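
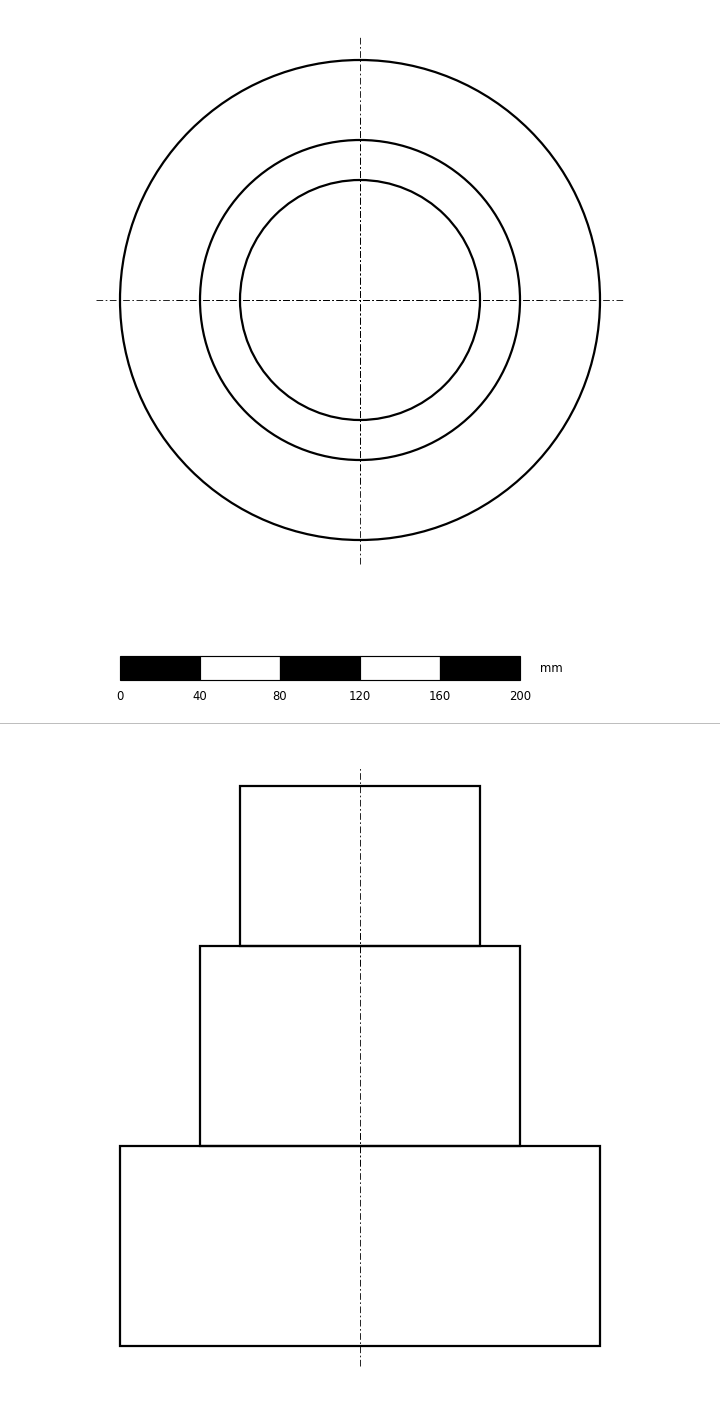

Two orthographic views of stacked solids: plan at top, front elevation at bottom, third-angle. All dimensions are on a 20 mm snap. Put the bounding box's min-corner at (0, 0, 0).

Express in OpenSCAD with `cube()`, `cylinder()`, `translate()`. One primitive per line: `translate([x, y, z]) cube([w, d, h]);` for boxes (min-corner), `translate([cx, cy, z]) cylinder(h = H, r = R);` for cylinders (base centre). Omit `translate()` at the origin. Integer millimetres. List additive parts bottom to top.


translate([120, 120, 0]) cylinder(h = 100, r = 120);
translate([120, 120, 100]) cylinder(h = 100, r = 80);
translate([120, 120, 200]) cylinder(h = 80, r = 60);


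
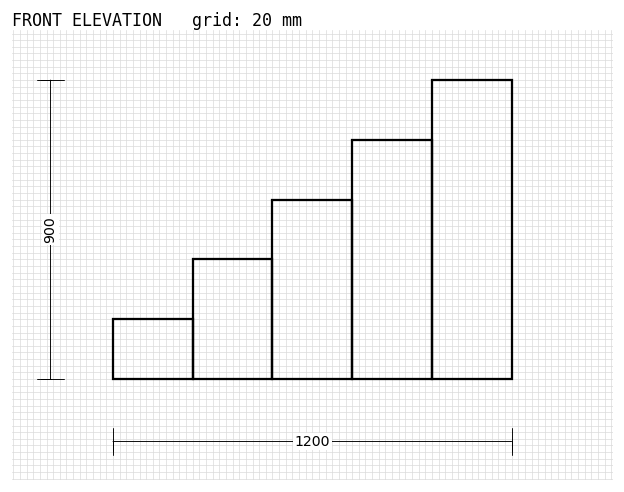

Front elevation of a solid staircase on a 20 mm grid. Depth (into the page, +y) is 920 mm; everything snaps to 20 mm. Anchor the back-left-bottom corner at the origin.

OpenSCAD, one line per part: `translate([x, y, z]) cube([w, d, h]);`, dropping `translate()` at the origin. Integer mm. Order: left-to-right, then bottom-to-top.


cube([240, 920, 180]);
translate([240, 0, 0]) cube([240, 920, 360]);
translate([480, 0, 0]) cube([240, 920, 540]);
translate([720, 0, 0]) cube([240, 920, 720]);
translate([960, 0, 0]) cube([240, 920, 900]);


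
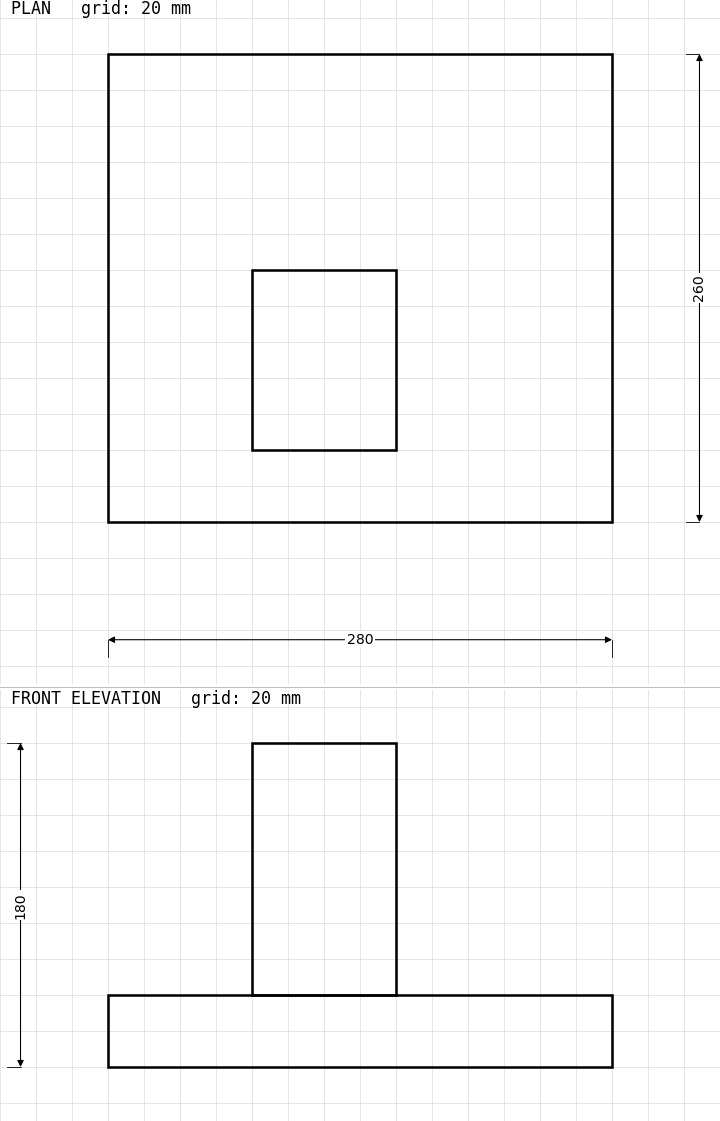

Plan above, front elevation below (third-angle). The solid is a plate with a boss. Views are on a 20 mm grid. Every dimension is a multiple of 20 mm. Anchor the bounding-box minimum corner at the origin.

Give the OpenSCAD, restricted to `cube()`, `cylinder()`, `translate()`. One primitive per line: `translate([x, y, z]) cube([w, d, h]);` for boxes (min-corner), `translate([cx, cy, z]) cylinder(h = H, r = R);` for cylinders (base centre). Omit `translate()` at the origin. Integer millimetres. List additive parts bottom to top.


cube([280, 260, 40]);
translate([80, 40, 40]) cube([80, 100, 140]);


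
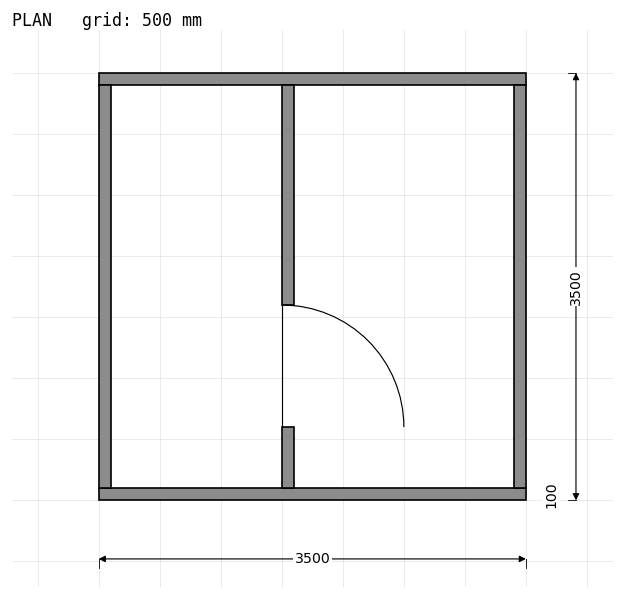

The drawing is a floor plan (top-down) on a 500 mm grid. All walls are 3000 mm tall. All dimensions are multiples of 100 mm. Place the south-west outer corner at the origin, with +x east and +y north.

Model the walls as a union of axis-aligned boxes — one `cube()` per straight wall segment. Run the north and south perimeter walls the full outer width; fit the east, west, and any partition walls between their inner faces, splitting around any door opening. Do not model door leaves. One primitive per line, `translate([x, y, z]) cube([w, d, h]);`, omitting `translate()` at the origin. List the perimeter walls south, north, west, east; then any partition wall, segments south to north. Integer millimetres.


cube([3500, 100, 3000]);
translate([0, 3400, 0]) cube([3500, 100, 3000]);
translate([0, 100, 0]) cube([100, 3300, 3000]);
translate([3400, 100, 0]) cube([100, 3300, 3000]);
translate([1500, 100, 0]) cube([100, 500, 3000]);
translate([1500, 1600, 0]) cube([100, 1800, 3000]);


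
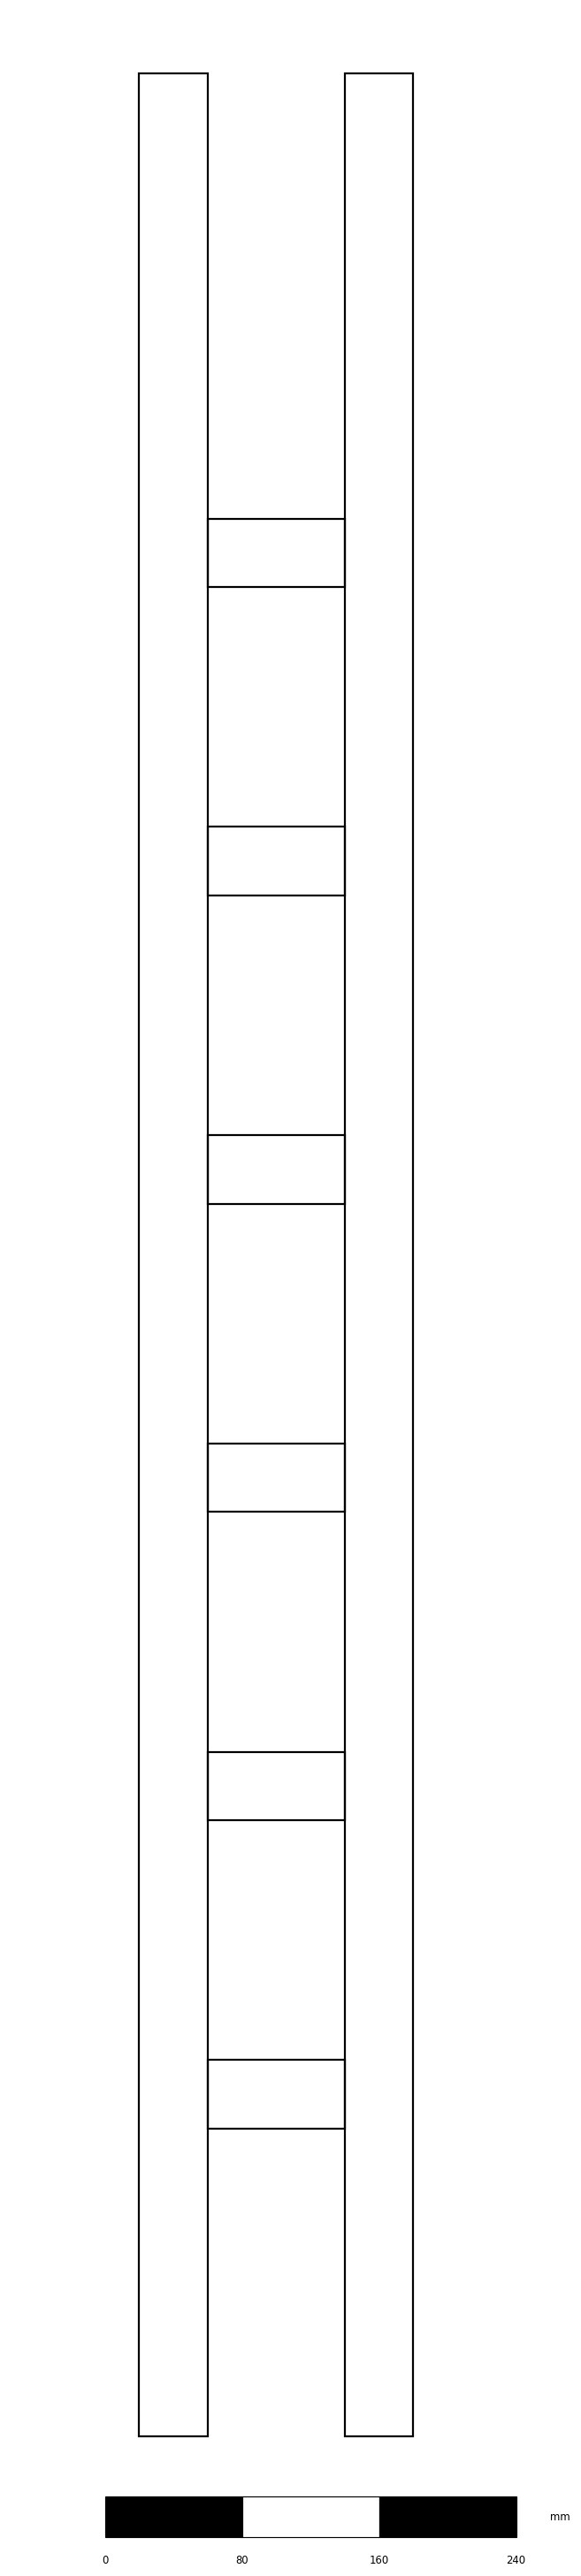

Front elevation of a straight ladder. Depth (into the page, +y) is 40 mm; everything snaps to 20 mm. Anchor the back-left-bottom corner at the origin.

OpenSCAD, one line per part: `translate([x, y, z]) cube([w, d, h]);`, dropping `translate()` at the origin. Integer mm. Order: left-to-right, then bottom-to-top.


cube([40, 40, 1380]);
translate([40, 0, 180]) cube([80, 40, 40]);
translate([40, 0, 360]) cube([80, 40, 40]);
translate([40, 0, 540]) cube([80, 40, 40]);
translate([40, 0, 720]) cube([80, 40, 40]);
translate([40, 0, 900]) cube([80, 40, 40]);
translate([40, 0, 1080]) cube([80, 40, 40]);
translate([120, 0, 0]) cube([40, 40, 1380]);


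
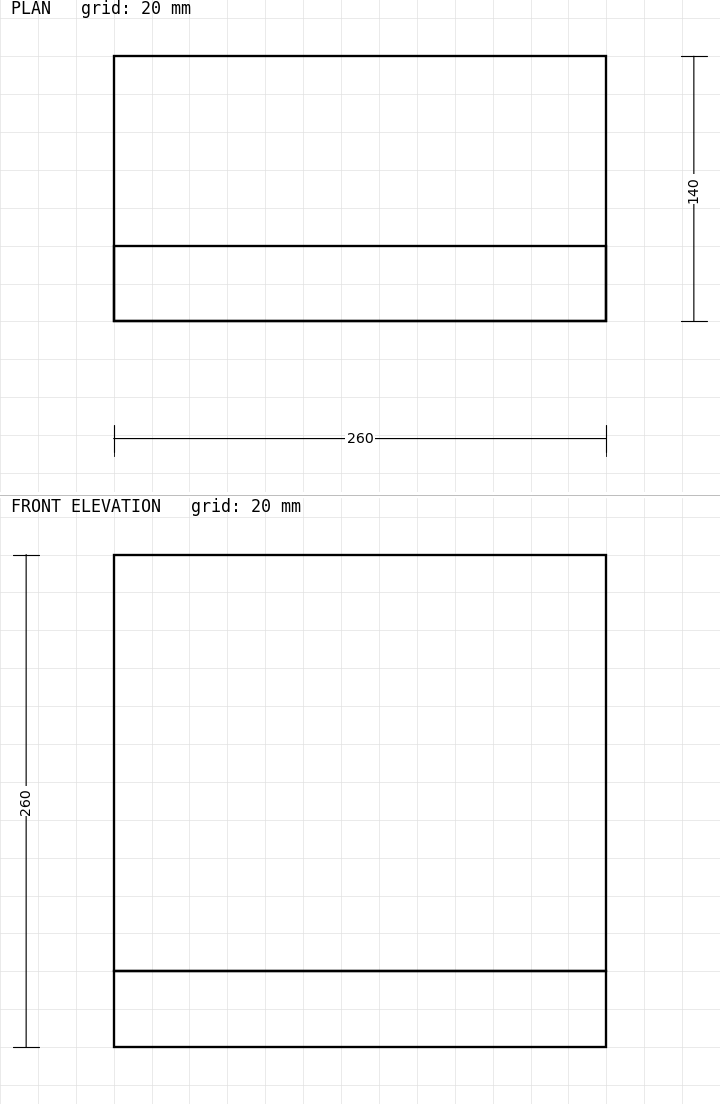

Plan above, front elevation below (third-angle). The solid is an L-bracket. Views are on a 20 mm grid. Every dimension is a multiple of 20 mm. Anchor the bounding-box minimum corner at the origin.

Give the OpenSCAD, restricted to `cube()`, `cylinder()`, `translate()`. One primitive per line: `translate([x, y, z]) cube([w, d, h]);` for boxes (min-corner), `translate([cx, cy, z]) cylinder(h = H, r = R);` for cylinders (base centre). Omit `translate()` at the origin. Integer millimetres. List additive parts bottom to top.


cube([260, 140, 40]);
translate([0, 0, 40]) cube([260, 40, 220]);


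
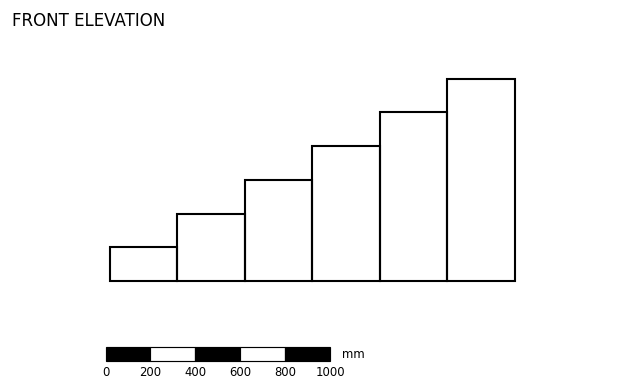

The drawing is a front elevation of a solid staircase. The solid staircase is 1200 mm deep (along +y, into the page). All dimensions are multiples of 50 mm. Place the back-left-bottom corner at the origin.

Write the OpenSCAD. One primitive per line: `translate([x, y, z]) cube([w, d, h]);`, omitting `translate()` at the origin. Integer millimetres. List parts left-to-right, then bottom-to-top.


cube([300, 1200, 150]);
translate([300, 0, 0]) cube([300, 1200, 300]);
translate([600, 0, 0]) cube([300, 1200, 450]);
translate([900, 0, 0]) cube([300, 1200, 600]);
translate([1200, 0, 0]) cube([300, 1200, 750]);
translate([1500, 0, 0]) cube([300, 1200, 900]);


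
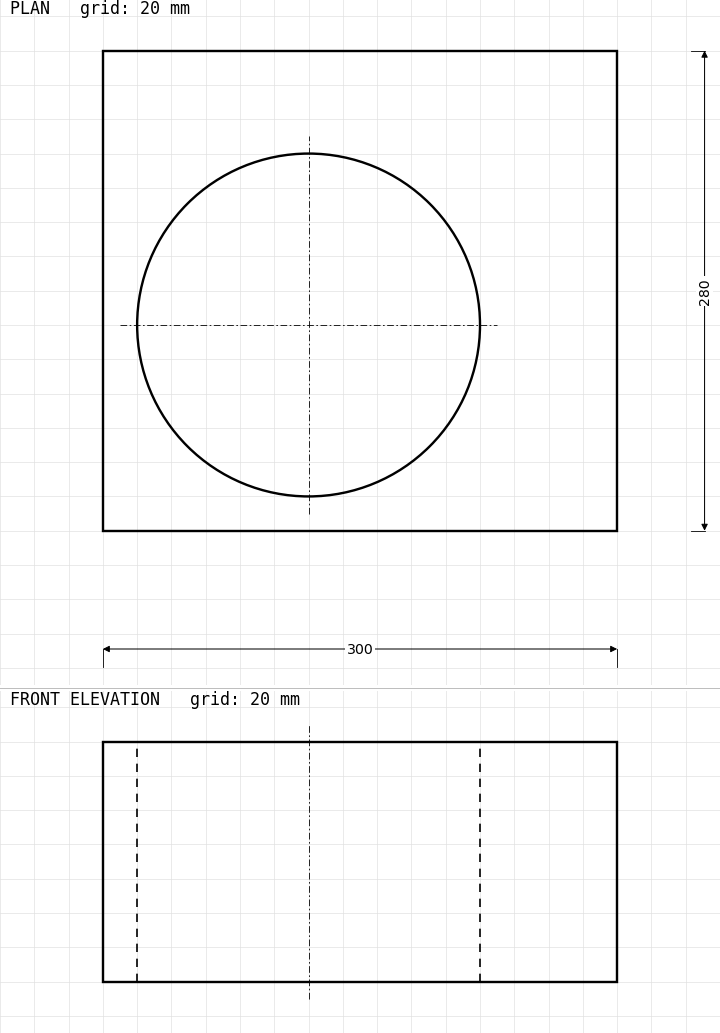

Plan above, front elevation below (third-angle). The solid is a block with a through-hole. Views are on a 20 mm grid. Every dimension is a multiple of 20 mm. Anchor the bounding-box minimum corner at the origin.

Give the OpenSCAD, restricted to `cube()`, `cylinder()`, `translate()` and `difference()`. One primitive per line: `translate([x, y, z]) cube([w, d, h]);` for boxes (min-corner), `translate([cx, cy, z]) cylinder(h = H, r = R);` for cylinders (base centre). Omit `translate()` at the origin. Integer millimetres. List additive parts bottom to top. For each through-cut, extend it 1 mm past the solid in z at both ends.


difference() {
  cube([300, 280, 140]);
  translate([120, 120, -1]) cylinder(h = 142, r = 100);
}


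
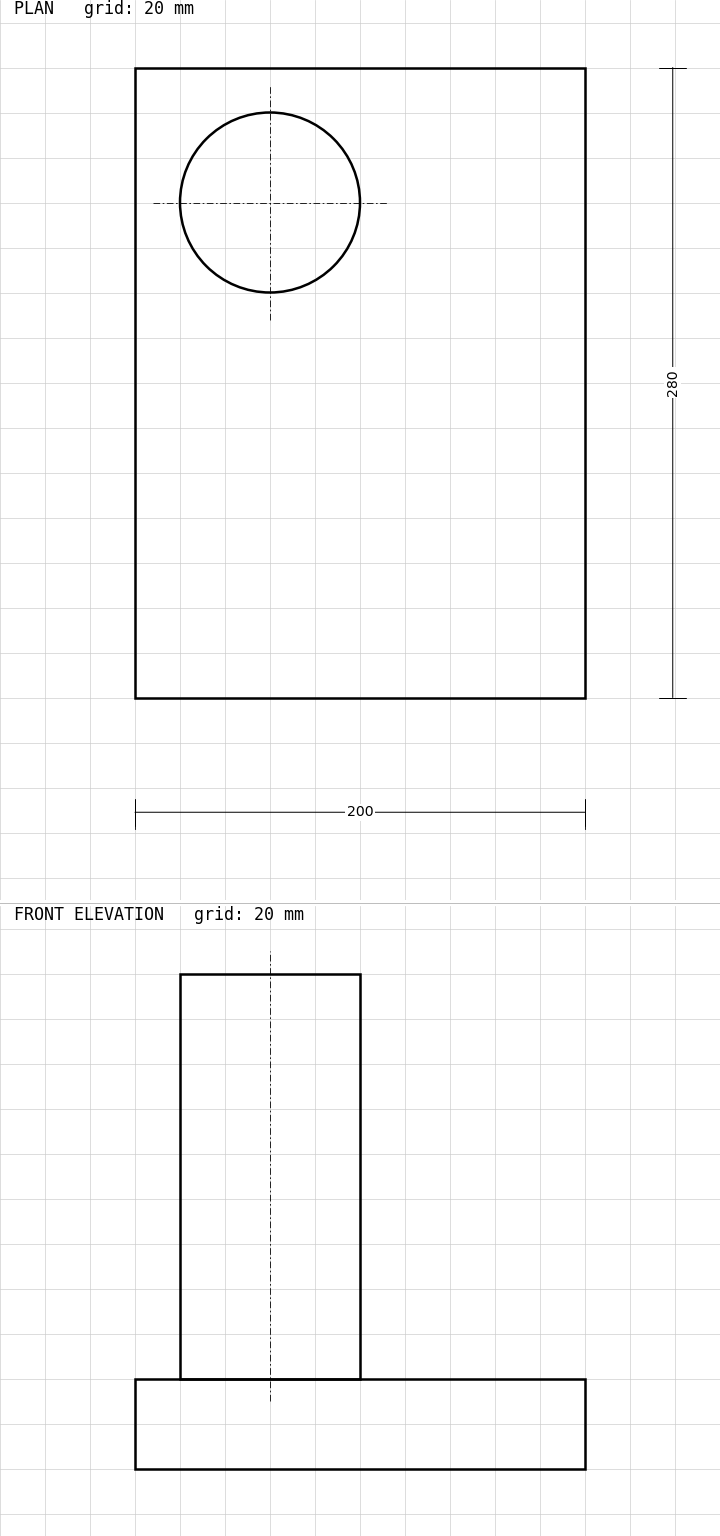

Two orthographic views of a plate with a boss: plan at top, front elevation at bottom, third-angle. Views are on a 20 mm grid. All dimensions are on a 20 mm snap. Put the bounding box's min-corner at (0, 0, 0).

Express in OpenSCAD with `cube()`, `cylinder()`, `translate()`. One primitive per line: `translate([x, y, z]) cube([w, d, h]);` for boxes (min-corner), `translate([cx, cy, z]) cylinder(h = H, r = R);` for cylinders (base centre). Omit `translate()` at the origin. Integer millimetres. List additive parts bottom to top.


cube([200, 280, 40]);
translate([60, 220, 40]) cylinder(h = 180, r = 40);


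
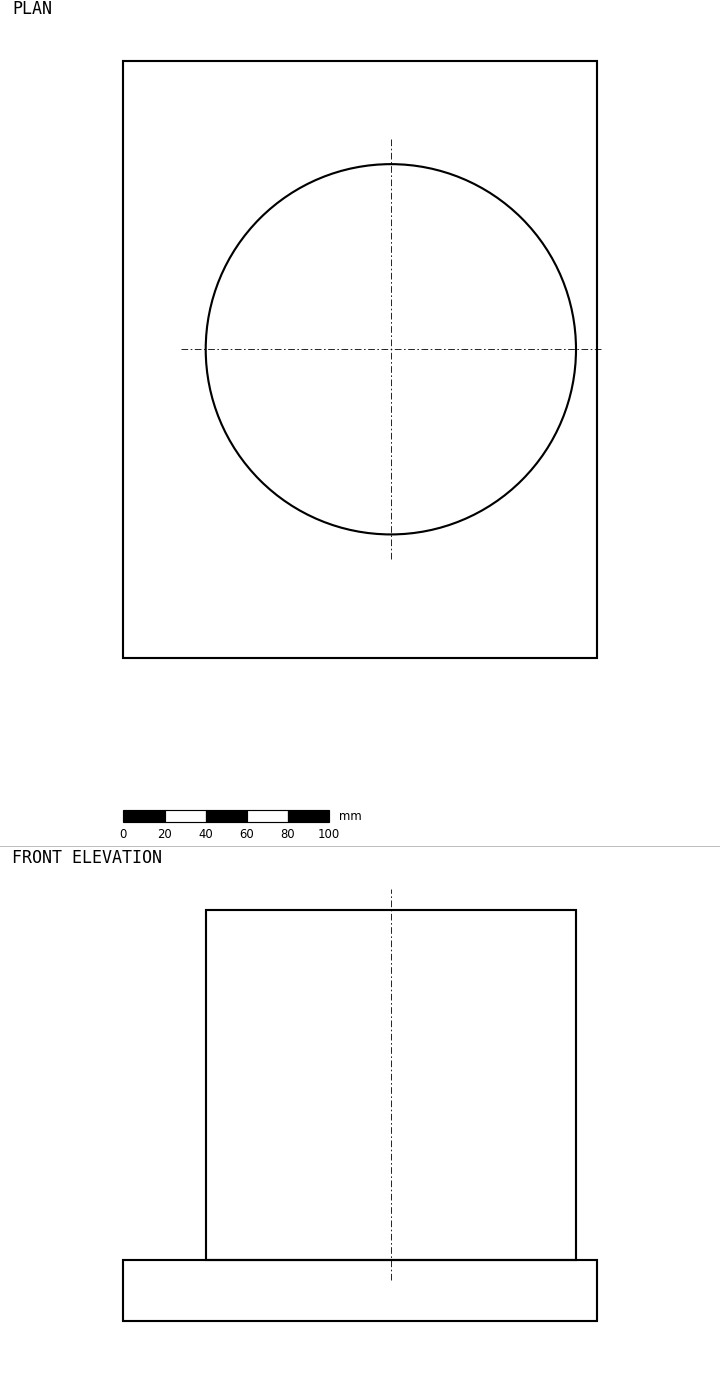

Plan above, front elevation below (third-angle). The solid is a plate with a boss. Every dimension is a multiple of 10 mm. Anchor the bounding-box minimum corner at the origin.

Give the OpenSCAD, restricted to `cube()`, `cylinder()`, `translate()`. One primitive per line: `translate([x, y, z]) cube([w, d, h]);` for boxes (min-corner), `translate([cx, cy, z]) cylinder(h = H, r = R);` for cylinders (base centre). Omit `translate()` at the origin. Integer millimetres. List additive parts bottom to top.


cube([230, 290, 30]);
translate([130, 150, 30]) cylinder(h = 170, r = 90);


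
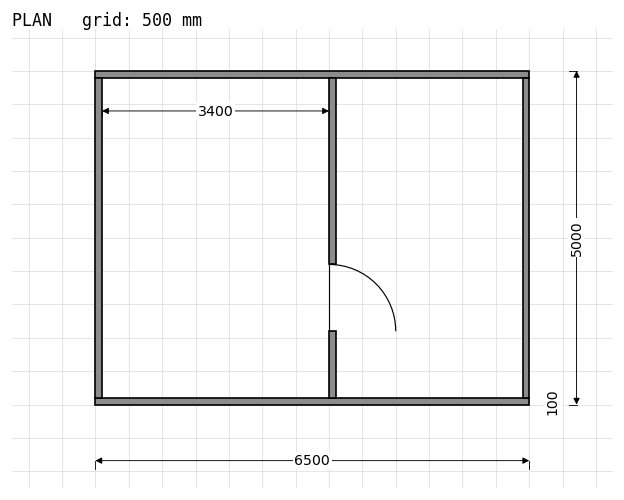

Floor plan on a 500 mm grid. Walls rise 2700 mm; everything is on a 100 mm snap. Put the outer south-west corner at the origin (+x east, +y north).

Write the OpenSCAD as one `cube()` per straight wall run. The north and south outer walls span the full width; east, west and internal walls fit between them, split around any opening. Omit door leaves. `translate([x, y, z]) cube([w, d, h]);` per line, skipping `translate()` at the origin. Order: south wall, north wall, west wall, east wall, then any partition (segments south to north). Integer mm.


cube([6500, 100, 2700]);
translate([0, 4900, 0]) cube([6500, 100, 2700]);
translate([0, 100, 0]) cube([100, 4800, 2700]);
translate([6400, 100, 0]) cube([100, 4800, 2700]);
translate([3500, 100, 0]) cube([100, 1000, 2700]);
translate([3500, 2100, 0]) cube([100, 2800, 2700]);


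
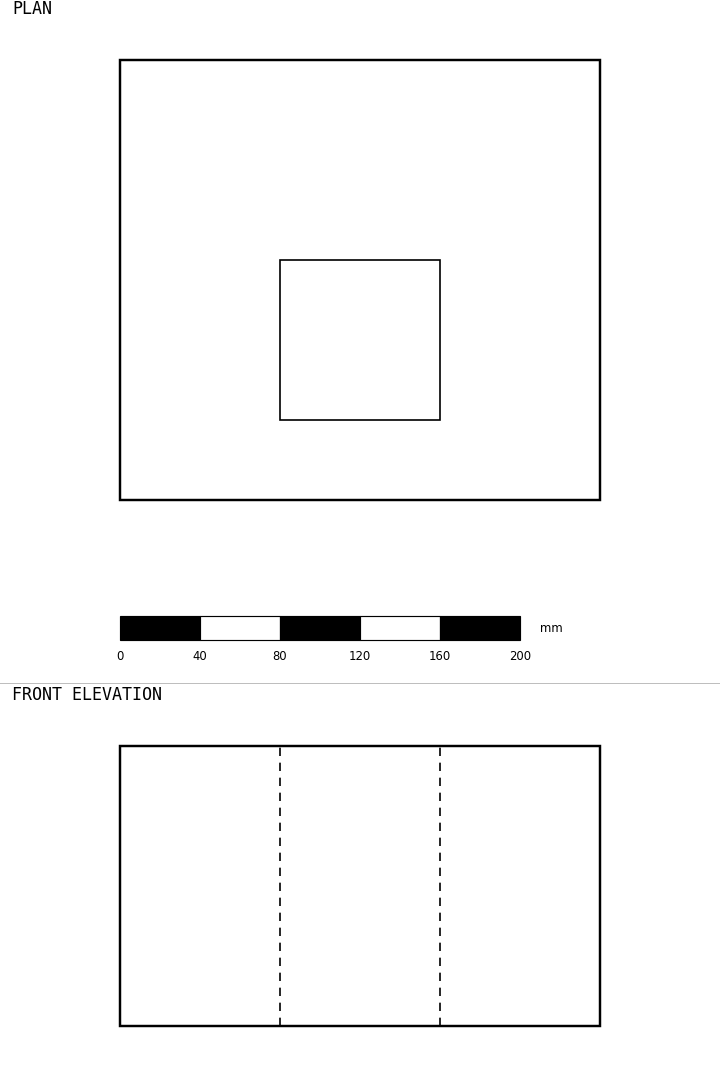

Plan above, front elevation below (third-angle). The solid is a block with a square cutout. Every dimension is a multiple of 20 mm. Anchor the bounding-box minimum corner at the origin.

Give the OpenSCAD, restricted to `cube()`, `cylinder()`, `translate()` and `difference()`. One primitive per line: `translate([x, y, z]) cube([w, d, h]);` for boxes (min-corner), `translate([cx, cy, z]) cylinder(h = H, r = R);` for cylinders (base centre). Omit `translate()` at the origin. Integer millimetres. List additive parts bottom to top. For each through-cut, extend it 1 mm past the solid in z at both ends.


difference() {
  cube([240, 220, 140]);
  translate([80, 40, -1]) cube([80, 80, 142]);
}


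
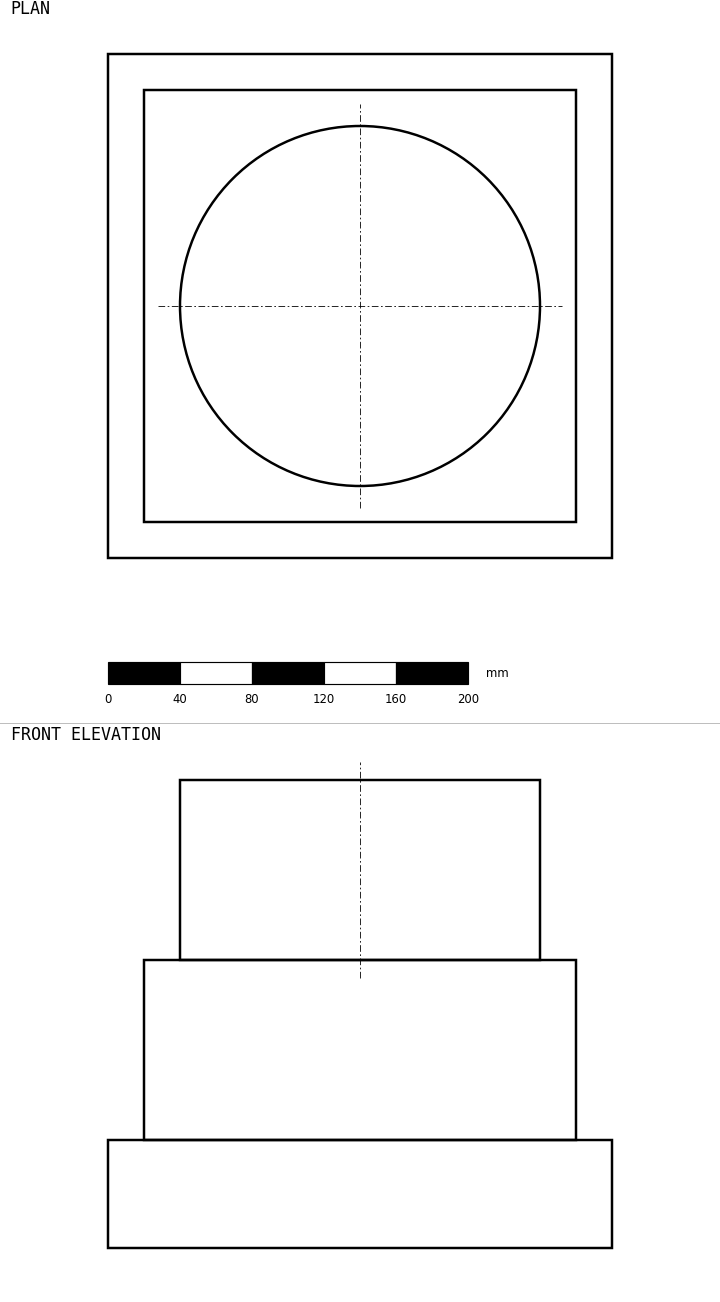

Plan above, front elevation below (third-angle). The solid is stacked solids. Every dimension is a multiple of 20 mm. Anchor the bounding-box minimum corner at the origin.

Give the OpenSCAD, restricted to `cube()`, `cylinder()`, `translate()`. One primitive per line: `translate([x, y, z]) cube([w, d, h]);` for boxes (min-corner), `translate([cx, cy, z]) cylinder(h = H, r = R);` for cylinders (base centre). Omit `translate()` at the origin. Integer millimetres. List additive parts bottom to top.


cube([280, 280, 60]);
translate([20, 20, 60]) cube([240, 240, 100]);
translate([140, 140, 160]) cylinder(h = 100, r = 100);


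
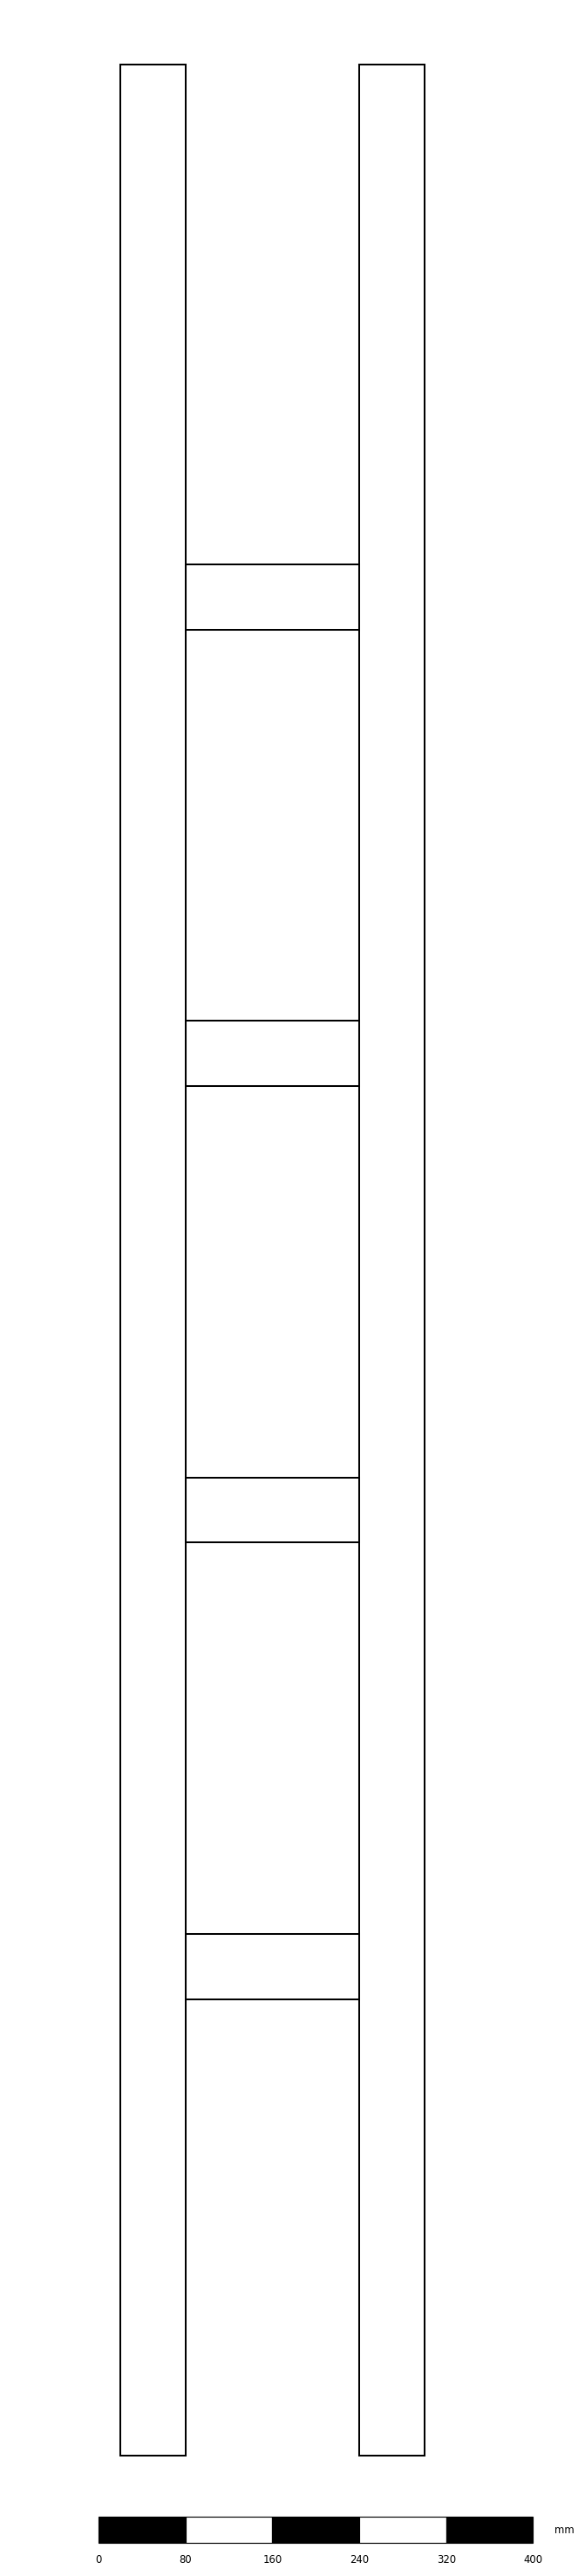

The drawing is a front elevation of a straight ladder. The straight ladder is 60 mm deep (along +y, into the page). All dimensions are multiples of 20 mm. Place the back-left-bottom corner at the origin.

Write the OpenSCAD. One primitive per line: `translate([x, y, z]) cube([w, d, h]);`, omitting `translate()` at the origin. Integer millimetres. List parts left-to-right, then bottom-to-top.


cube([60, 60, 2200]);
translate([60, 0, 420]) cube([160, 60, 60]);
translate([60, 0, 840]) cube([160, 60, 60]);
translate([60, 0, 1260]) cube([160, 60, 60]);
translate([60, 0, 1680]) cube([160, 60, 60]);
translate([220, 0, 0]) cube([60, 60, 2200]);


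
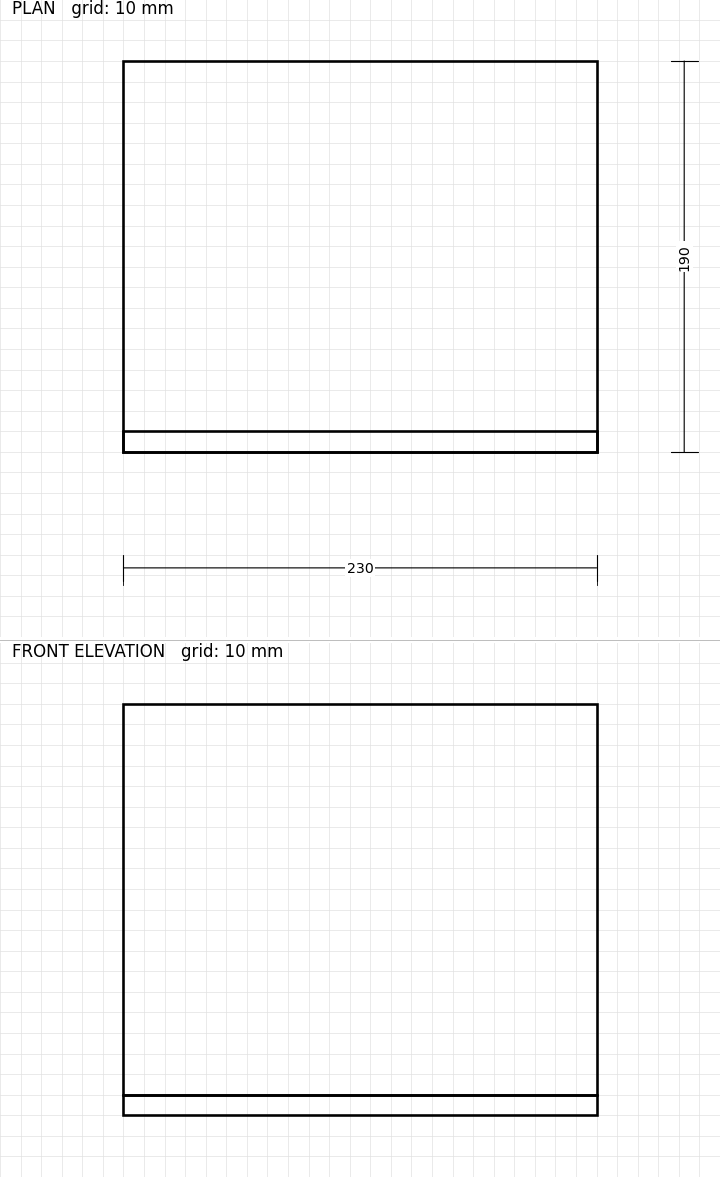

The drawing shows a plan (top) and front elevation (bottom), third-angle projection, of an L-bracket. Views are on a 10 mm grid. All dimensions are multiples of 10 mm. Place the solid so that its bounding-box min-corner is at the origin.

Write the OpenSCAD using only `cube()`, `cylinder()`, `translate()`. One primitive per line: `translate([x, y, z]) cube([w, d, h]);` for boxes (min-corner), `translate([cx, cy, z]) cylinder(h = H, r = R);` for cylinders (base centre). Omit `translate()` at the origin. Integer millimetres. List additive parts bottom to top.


cube([230, 190, 10]);
translate([0, 0, 10]) cube([230, 10, 190]);


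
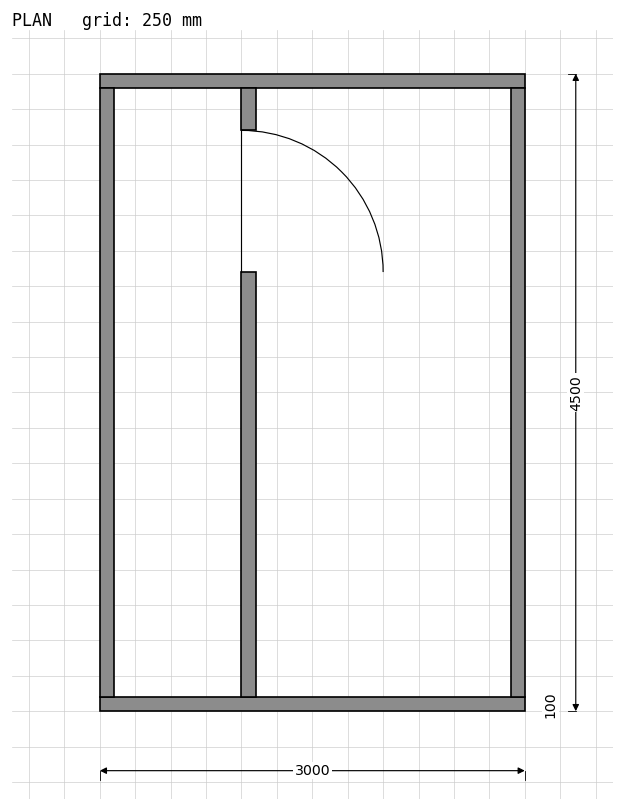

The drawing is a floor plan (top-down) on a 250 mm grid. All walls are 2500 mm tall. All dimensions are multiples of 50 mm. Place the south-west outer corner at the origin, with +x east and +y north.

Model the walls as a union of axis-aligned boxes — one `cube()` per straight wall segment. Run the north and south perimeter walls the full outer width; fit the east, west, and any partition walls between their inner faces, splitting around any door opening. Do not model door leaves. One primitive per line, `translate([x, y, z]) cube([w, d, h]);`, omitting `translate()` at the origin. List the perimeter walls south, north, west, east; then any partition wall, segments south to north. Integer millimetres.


cube([3000, 100, 2500]);
translate([0, 4400, 0]) cube([3000, 100, 2500]);
translate([0, 100, 0]) cube([100, 4300, 2500]);
translate([2900, 100, 0]) cube([100, 4300, 2500]);
translate([1000, 100, 0]) cube([100, 3000, 2500]);
translate([1000, 4100, 0]) cube([100, 300, 2500]);


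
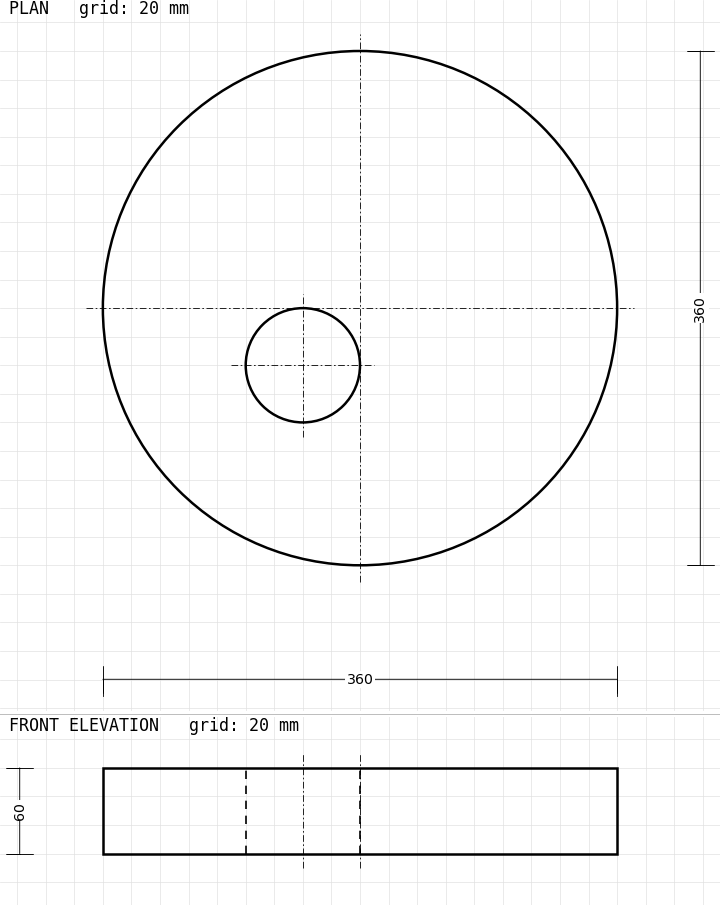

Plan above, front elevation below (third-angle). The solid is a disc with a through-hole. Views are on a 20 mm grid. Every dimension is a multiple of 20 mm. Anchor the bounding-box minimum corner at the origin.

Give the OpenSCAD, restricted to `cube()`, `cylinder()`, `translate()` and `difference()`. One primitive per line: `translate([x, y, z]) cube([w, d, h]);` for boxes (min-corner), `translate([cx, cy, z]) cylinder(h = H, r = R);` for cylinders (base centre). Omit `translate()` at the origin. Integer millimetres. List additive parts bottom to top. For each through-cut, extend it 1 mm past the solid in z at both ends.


difference() {
  translate([180, 180, 0]) cylinder(h = 60, r = 180);
  translate([140, 140, -1]) cylinder(h = 62, r = 40);
}


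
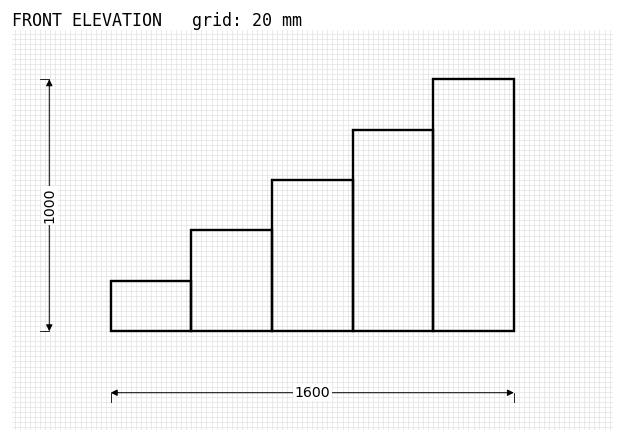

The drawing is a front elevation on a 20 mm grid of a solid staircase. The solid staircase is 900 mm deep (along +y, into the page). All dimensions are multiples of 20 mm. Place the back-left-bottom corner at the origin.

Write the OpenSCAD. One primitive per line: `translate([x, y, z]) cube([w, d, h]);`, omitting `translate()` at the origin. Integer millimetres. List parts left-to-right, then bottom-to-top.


cube([320, 900, 200]);
translate([320, 0, 0]) cube([320, 900, 400]);
translate([640, 0, 0]) cube([320, 900, 600]);
translate([960, 0, 0]) cube([320, 900, 800]);
translate([1280, 0, 0]) cube([320, 900, 1000]);


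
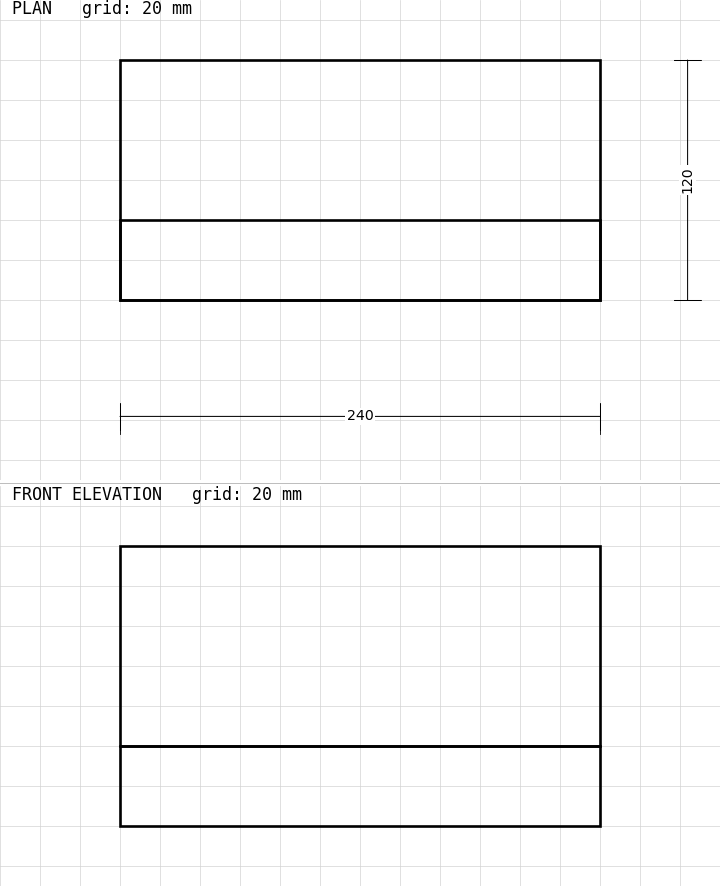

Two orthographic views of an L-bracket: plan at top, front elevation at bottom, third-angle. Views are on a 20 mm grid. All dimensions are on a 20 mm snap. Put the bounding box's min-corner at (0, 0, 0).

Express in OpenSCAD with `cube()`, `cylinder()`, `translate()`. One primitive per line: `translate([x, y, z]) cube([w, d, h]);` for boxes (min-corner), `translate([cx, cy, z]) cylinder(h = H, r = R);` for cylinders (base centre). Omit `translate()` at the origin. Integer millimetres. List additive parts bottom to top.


cube([240, 120, 40]);
translate([0, 0, 40]) cube([240, 40, 100]);


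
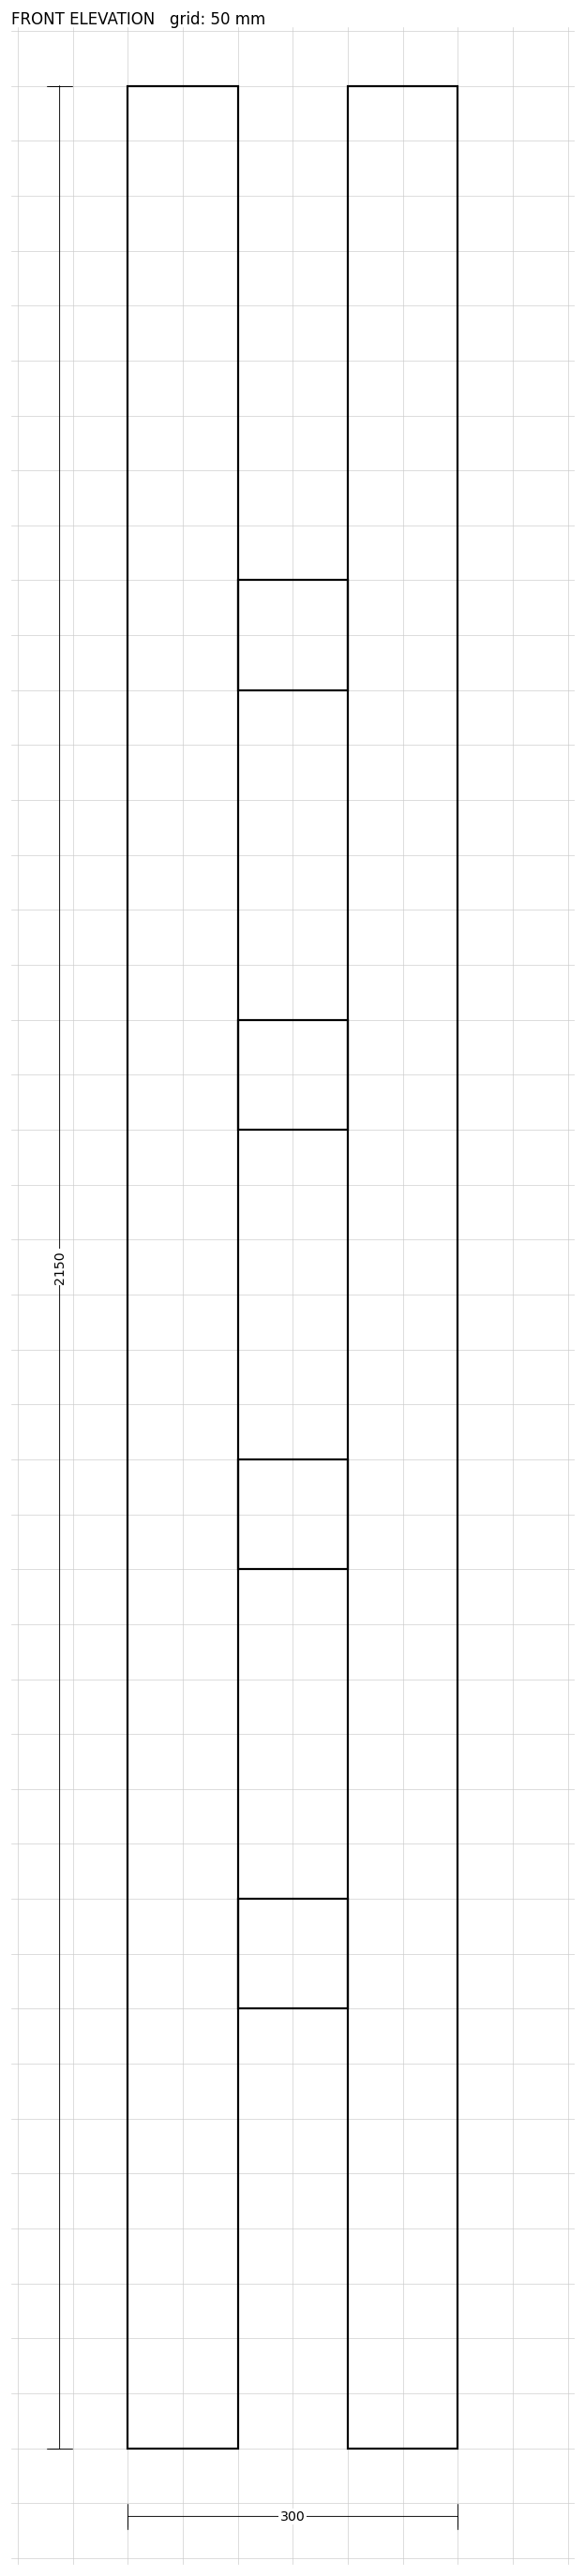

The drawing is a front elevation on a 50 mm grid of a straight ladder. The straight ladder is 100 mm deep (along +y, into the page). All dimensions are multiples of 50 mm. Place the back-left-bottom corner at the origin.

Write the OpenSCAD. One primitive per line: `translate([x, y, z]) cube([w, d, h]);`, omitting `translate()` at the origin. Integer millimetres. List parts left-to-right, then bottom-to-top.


cube([100, 100, 2150]);
translate([100, 0, 400]) cube([100, 100, 100]);
translate([100, 0, 800]) cube([100, 100, 100]);
translate([100, 0, 1200]) cube([100, 100, 100]);
translate([100, 0, 1600]) cube([100, 100, 100]);
translate([200, 0, 0]) cube([100, 100, 2150]);


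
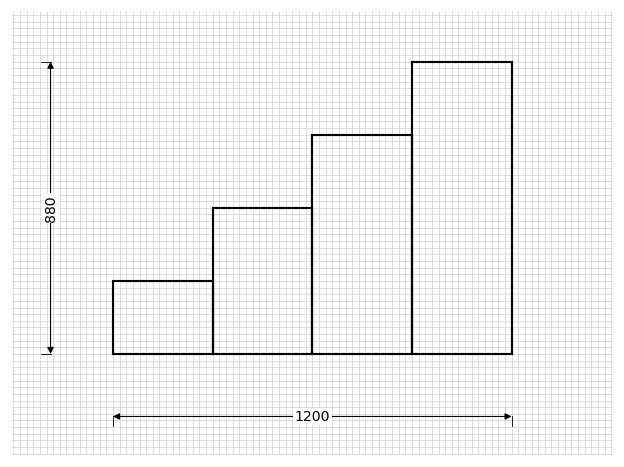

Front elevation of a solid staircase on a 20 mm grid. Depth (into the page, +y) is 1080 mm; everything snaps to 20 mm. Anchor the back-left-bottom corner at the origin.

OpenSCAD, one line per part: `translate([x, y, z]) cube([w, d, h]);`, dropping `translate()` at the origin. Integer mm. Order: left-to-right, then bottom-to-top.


cube([300, 1080, 220]);
translate([300, 0, 0]) cube([300, 1080, 440]);
translate([600, 0, 0]) cube([300, 1080, 660]);
translate([900, 0, 0]) cube([300, 1080, 880]);


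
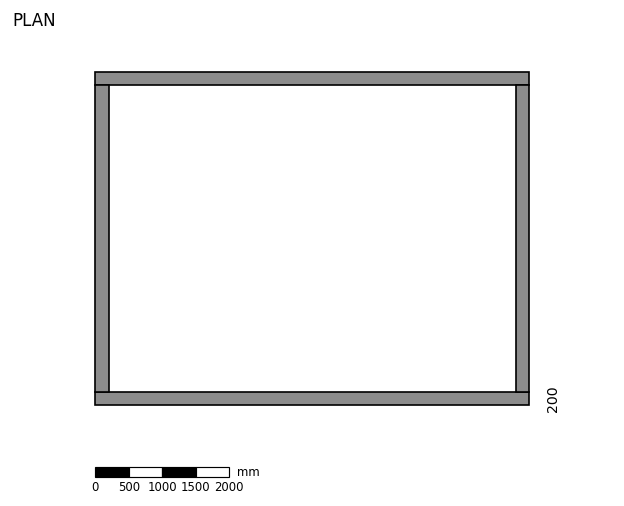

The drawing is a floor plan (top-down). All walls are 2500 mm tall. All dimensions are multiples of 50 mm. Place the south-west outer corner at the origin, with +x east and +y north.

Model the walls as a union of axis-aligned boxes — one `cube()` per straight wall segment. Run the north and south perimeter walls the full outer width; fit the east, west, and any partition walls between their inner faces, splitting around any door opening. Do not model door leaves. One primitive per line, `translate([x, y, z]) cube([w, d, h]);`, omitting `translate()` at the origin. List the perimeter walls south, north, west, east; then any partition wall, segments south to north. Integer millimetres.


cube([6500, 200, 2500]);
translate([0, 4800, 0]) cube([6500, 200, 2500]);
translate([0, 200, 0]) cube([200, 4600, 2500]);
translate([6300, 200, 0]) cube([200, 4600, 2500]);


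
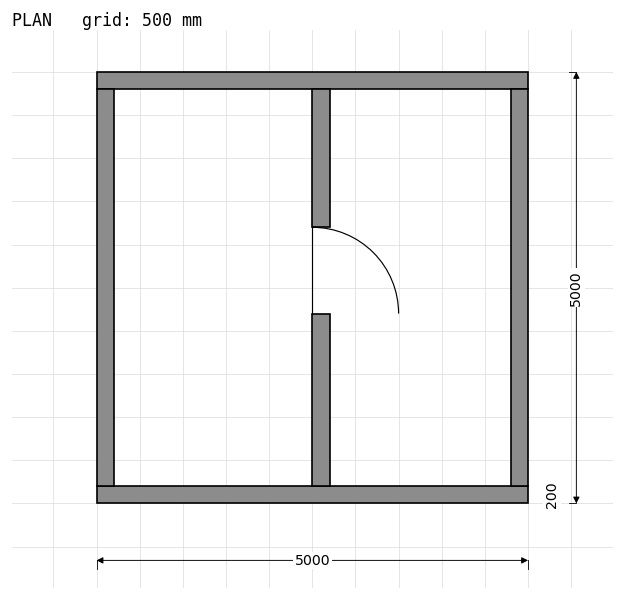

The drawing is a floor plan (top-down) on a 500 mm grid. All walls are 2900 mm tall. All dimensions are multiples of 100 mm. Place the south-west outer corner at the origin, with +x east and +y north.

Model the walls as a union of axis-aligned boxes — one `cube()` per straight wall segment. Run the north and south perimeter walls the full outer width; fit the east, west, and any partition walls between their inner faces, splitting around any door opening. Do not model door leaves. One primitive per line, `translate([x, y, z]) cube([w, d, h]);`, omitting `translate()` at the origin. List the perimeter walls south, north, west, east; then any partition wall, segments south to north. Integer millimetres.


cube([5000, 200, 2900]);
translate([0, 4800, 0]) cube([5000, 200, 2900]);
translate([0, 200, 0]) cube([200, 4600, 2900]);
translate([4800, 200, 0]) cube([200, 4600, 2900]);
translate([2500, 200, 0]) cube([200, 2000, 2900]);
translate([2500, 3200, 0]) cube([200, 1600, 2900]);


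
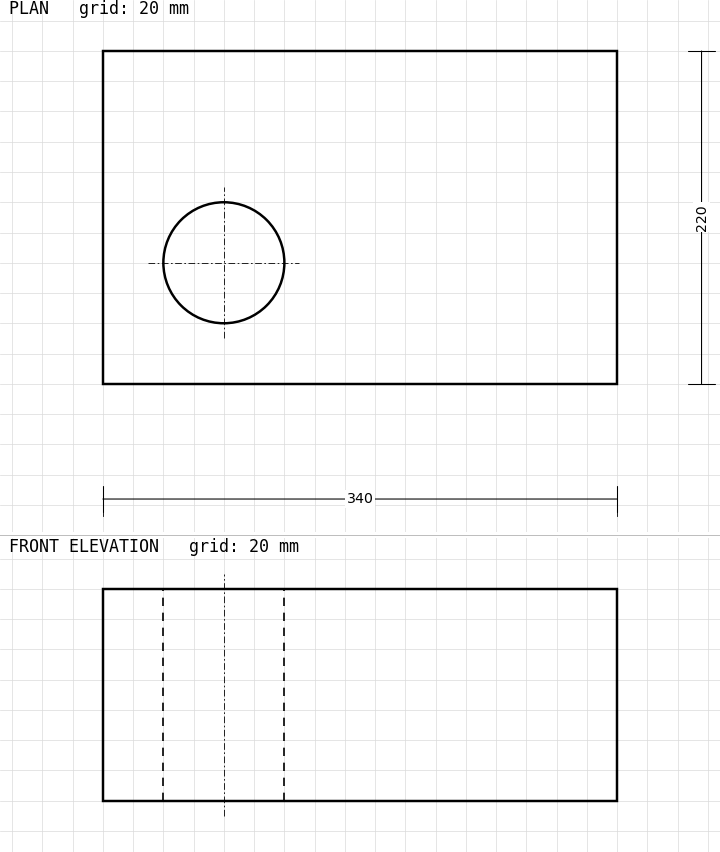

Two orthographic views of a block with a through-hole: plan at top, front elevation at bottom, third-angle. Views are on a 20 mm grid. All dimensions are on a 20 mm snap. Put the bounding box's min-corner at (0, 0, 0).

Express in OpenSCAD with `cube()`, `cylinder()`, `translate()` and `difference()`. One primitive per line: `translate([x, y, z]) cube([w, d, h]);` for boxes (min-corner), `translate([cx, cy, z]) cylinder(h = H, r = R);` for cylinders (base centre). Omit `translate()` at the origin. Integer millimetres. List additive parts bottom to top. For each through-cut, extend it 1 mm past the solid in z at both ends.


difference() {
  cube([340, 220, 140]);
  translate([80, 80, -1]) cylinder(h = 142, r = 40);
}


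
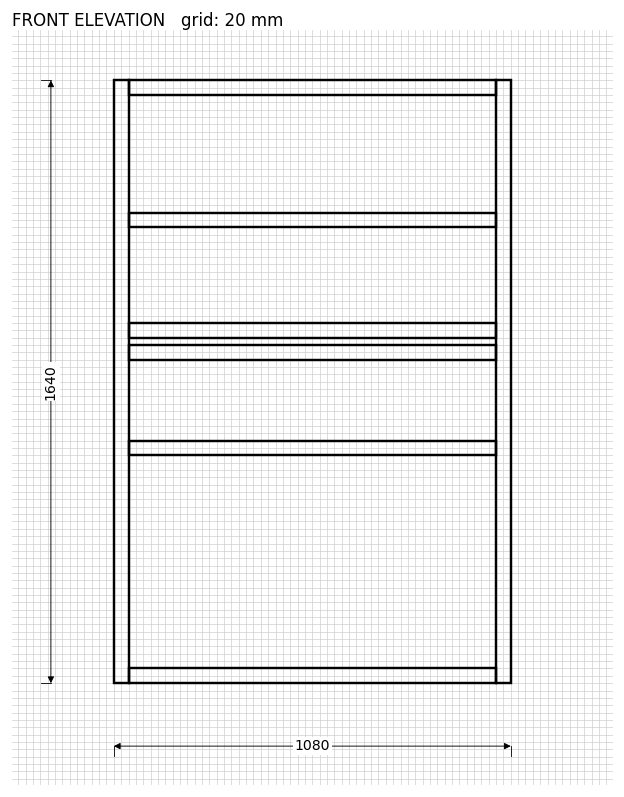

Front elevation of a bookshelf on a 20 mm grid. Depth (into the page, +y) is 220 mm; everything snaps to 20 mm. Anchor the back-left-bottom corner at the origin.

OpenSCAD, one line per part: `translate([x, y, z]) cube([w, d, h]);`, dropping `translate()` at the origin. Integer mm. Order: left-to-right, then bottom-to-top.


cube([40, 220, 1640]);
translate([40, 0, 0]) cube([1000, 220, 40]);
translate([40, 0, 620]) cube([1000, 220, 40]);
translate([40, 0, 880]) cube([1000, 220, 40]);
translate([40, 0, 940]) cube([1000, 220, 40]);
translate([40, 0, 1240]) cube([1000, 220, 40]);
translate([40, 0, 1600]) cube([1000, 220, 40]);
translate([1040, 0, 0]) cube([40, 220, 1640]);


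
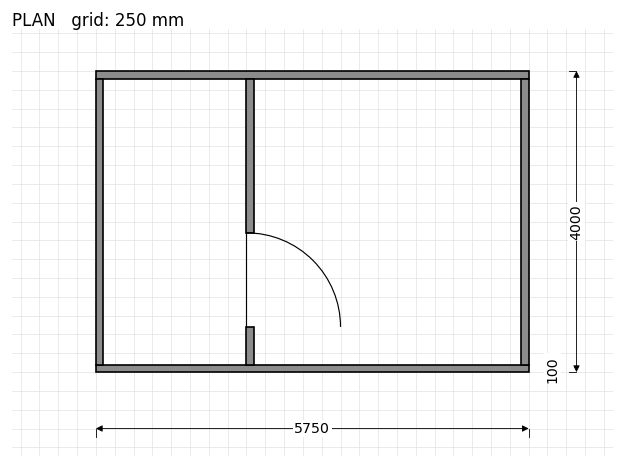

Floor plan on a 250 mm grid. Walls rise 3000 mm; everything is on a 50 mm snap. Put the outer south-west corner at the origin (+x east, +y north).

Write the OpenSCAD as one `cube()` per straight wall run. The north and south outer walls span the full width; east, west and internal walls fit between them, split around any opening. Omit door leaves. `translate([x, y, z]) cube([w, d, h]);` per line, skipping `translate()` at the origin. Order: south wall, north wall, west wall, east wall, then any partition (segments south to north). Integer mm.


cube([5750, 100, 3000]);
translate([0, 3900, 0]) cube([5750, 100, 3000]);
translate([0, 100, 0]) cube([100, 3800, 3000]);
translate([5650, 100, 0]) cube([100, 3800, 3000]);
translate([2000, 100, 0]) cube([100, 500, 3000]);
translate([2000, 1850, 0]) cube([100, 2050, 3000]);


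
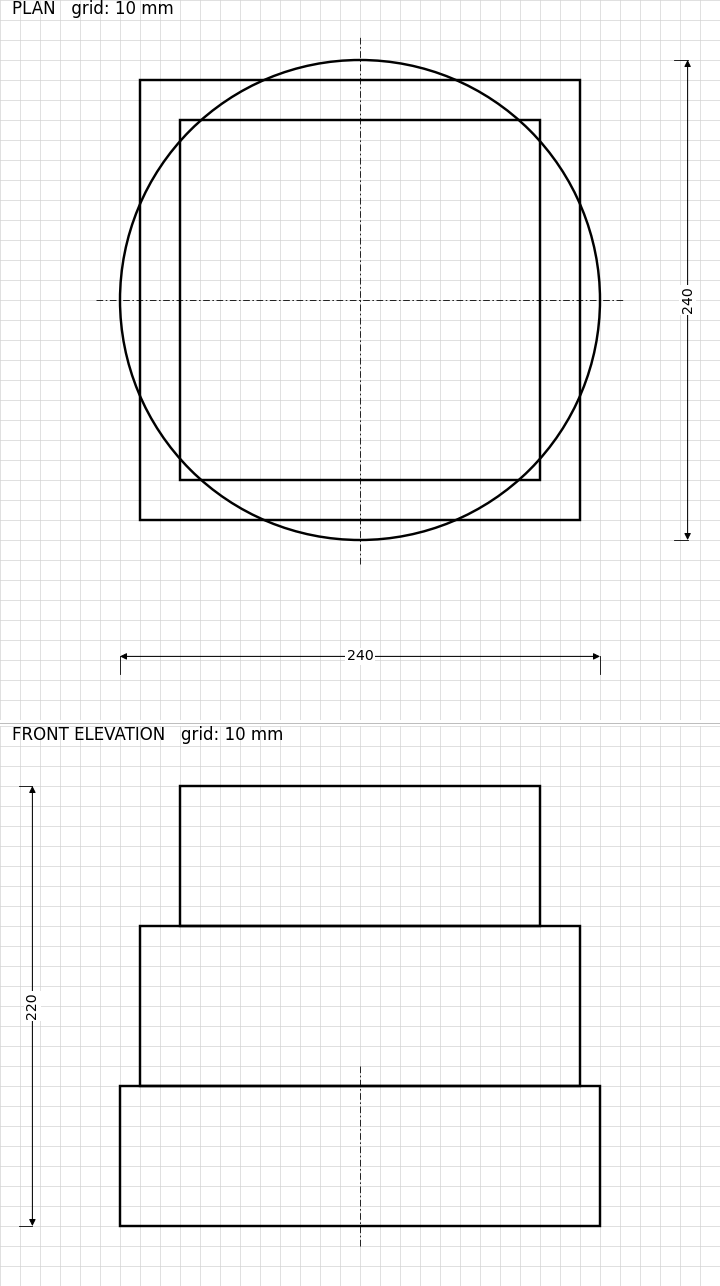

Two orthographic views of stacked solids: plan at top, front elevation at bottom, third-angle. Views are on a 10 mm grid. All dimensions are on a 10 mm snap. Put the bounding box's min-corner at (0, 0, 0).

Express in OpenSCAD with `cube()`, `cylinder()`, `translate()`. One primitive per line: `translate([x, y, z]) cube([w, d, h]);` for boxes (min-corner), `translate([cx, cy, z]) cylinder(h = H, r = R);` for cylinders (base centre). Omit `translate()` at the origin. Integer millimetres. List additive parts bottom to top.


translate([120, 120, 0]) cylinder(h = 70, r = 120);
translate([10, 10, 70]) cube([220, 220, 80]);
translate([30, 30, 150]) cube([180, 180, 70]);


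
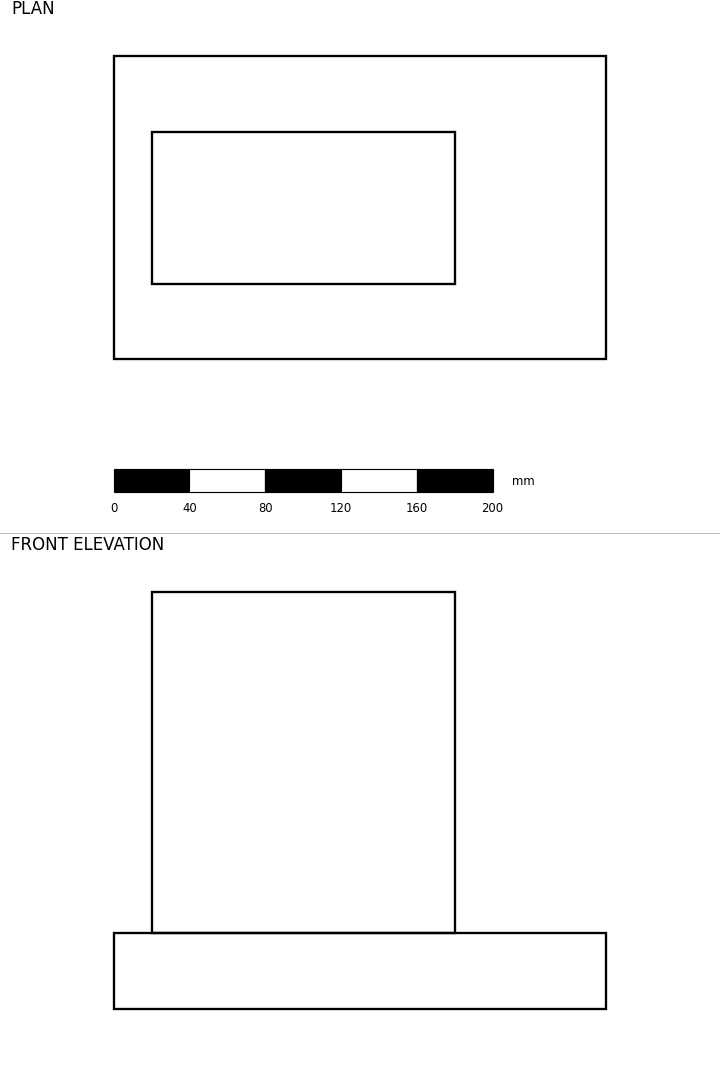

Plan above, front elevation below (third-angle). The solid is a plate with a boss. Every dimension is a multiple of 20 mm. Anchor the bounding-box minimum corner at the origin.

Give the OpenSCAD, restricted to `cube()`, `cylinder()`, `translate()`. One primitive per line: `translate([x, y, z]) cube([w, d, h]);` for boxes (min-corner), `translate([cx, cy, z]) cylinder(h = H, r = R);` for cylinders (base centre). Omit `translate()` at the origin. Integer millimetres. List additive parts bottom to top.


cube([260, 160, 40]);
translate([20, 40, 40]) cube([160, 80, 180]);


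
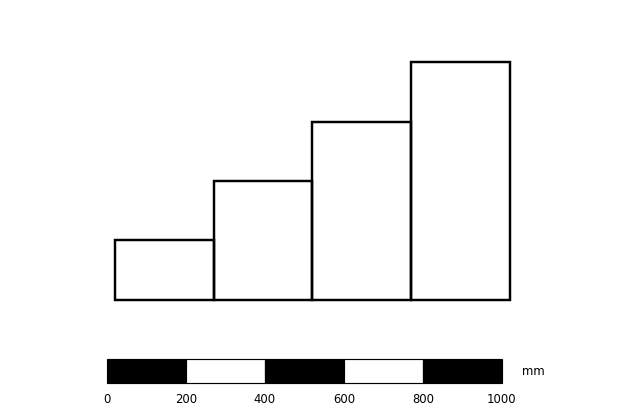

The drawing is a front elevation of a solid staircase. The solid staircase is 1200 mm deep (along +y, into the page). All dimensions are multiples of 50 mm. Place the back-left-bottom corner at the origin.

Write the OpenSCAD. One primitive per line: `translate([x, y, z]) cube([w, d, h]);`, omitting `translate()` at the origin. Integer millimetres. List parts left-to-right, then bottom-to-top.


cube([250, 1200, 150]);
translate([250, 0, 0]) cube([250, 1200, 300]);
translate([500, 0, 0]) cube([250, 1200, 450]);
translate([750, 0, 0]) cube([250, 1200, 600]);


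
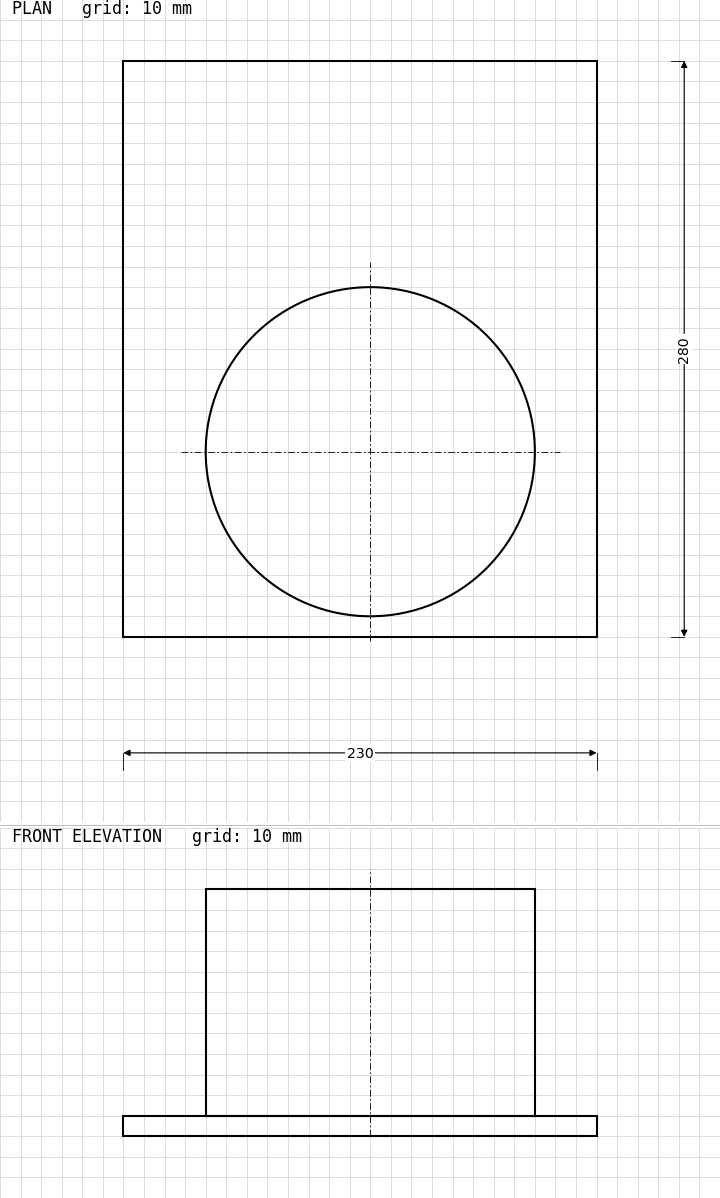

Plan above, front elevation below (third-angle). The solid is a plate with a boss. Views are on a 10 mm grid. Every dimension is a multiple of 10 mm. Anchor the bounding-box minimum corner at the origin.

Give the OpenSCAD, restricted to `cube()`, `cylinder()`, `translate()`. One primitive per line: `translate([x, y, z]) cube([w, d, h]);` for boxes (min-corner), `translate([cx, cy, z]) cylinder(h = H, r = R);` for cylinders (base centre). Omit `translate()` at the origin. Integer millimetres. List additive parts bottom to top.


cube([230, 280, 10]);
translate([120, 90, 10]) cylinder(h = 110, r = 80);


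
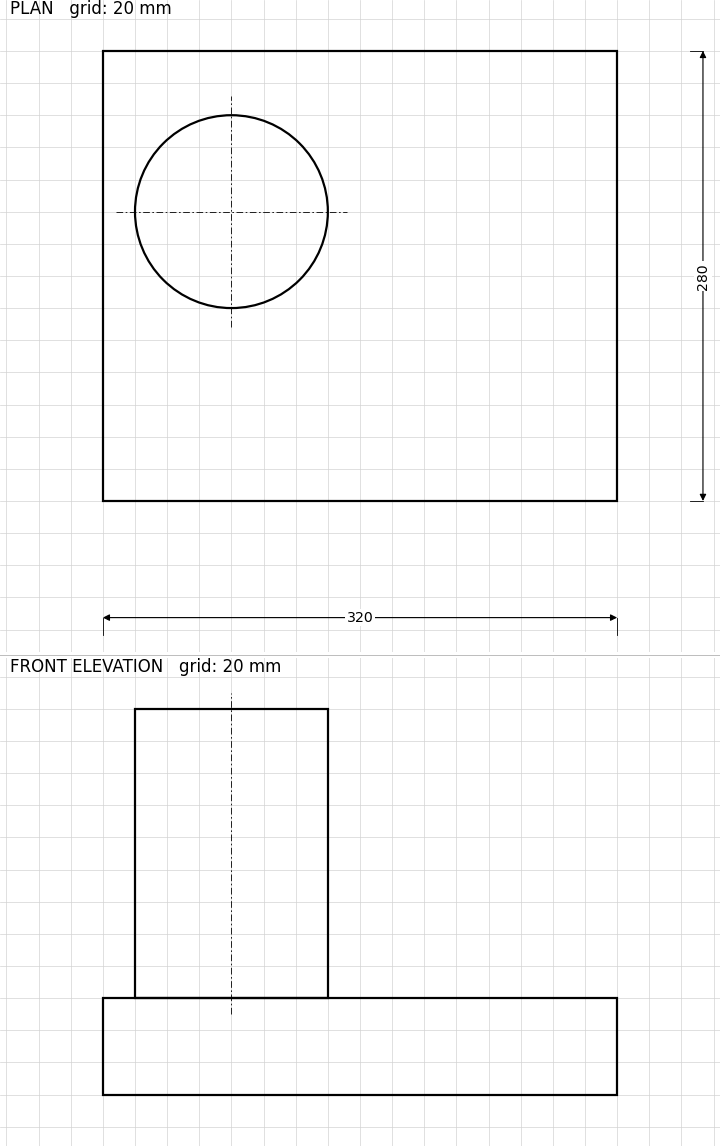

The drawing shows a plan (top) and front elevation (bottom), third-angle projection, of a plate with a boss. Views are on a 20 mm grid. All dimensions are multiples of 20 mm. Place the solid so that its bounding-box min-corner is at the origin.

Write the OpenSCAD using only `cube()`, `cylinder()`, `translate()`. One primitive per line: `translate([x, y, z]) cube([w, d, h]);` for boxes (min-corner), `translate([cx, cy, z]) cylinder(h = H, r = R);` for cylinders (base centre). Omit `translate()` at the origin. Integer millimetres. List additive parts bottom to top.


cube([320, 280, 60]);
translate([80, 180, 60]) cylinder(h = 180, r = 60);


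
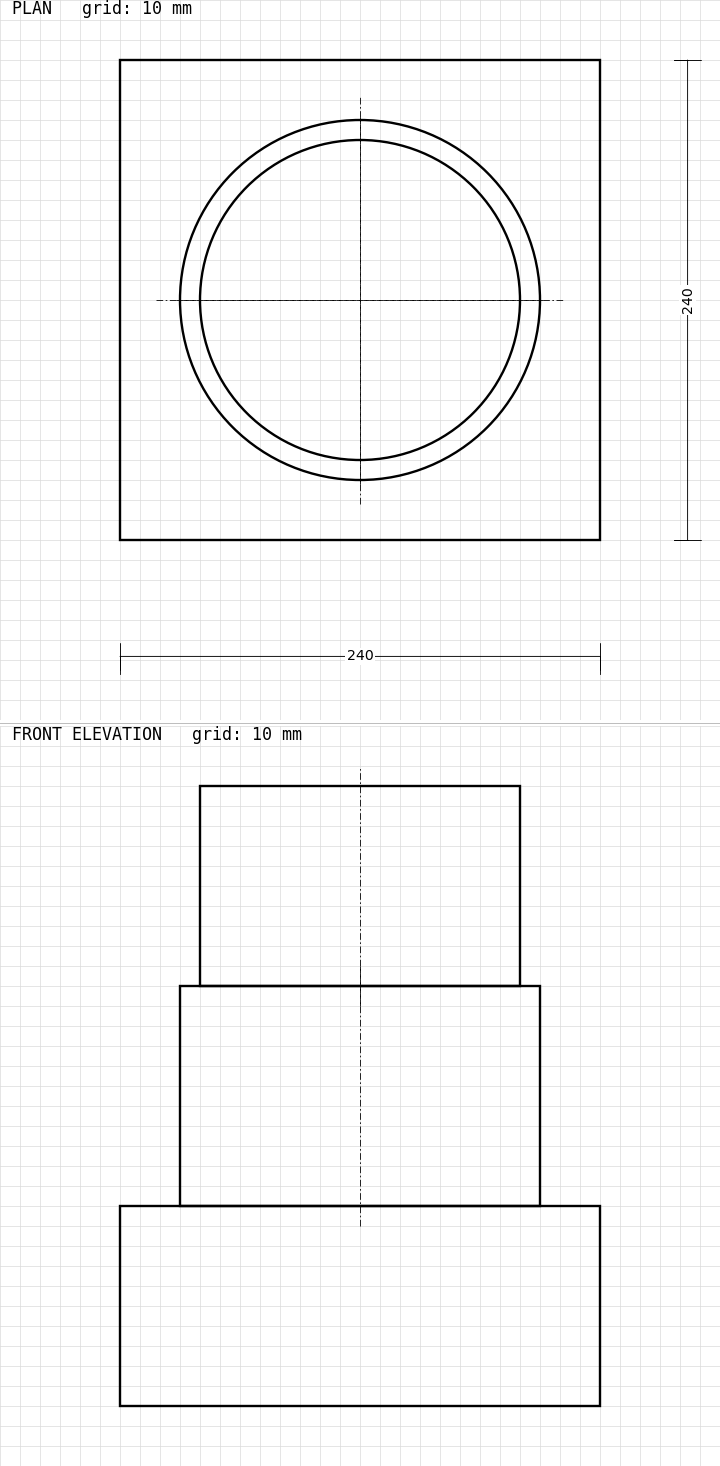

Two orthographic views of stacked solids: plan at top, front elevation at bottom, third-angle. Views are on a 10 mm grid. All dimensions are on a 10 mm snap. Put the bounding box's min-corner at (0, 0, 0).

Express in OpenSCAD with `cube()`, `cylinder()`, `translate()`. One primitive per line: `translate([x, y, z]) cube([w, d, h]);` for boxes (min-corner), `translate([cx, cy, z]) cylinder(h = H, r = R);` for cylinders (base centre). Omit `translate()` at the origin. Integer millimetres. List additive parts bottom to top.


cube([240, 240, 100]);
translate([120, 120, 100]) cylinder(h = 110, r = 90);
translate([120, 120, 210]) cylinder(h = 100, r = 80);
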